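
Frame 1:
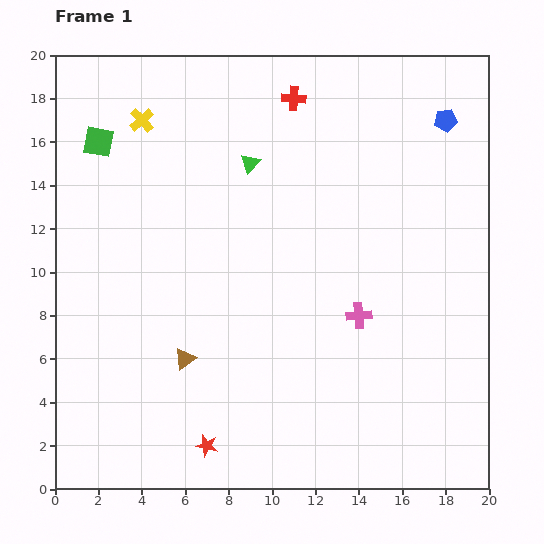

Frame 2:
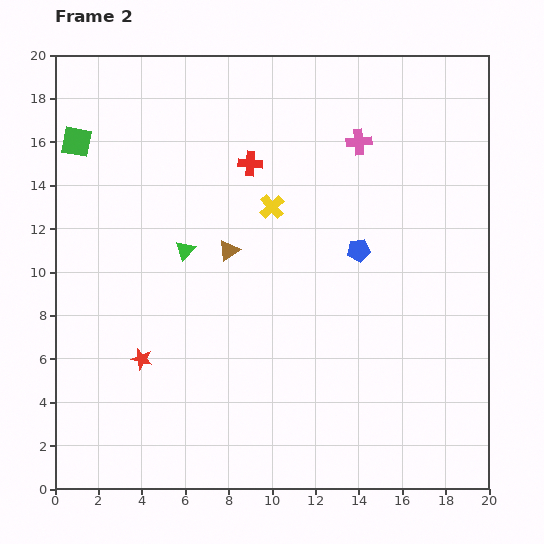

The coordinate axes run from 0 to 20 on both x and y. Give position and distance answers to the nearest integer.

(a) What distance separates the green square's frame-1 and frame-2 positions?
1

The green square moved from (2, 16) to (1, 16), a distance of √(1² + 0²) ≈ 1.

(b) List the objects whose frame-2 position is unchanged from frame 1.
none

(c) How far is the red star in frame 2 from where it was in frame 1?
5

The red star moved from (7, 2) to (4, 6), a distance of √(3² + 4²) ≈ 5.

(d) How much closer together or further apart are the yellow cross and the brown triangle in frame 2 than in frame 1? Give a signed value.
-8

Distance in frame 1: 11. Distance in frame 2: 3.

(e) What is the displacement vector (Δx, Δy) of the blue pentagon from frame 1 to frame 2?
(-4, -6)

The blue pentagon was at (18, 17) in frame 1 and (14, 11) in frame 2.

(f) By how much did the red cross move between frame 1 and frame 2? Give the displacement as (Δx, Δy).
(-2, -3)

The red cross was at (11, 18) in frame 1 and (9, 15) in frame 2.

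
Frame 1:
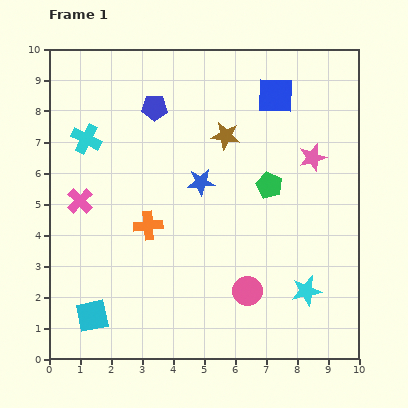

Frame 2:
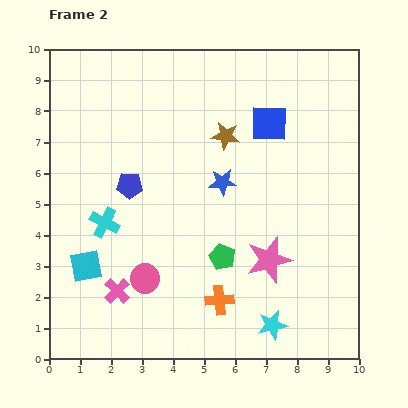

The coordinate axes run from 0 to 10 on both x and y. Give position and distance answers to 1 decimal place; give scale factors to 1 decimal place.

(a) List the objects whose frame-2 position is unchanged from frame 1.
the brown star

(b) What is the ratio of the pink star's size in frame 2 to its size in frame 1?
1.7×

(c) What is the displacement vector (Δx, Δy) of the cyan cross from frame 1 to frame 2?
(0.6, -2.7)

The cyan cross was at (1.2, 7.1) in frame 1 and (1.8, 4.4) in frame 2.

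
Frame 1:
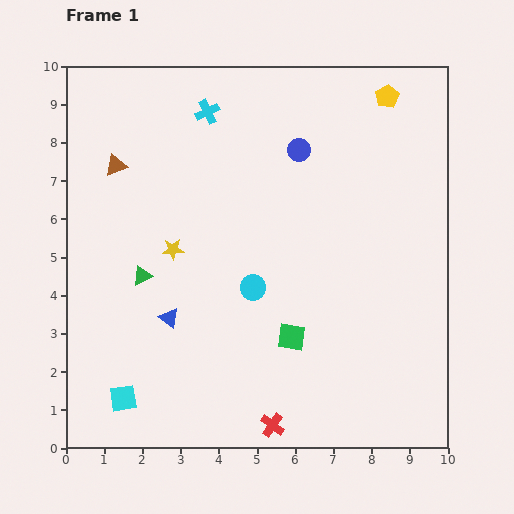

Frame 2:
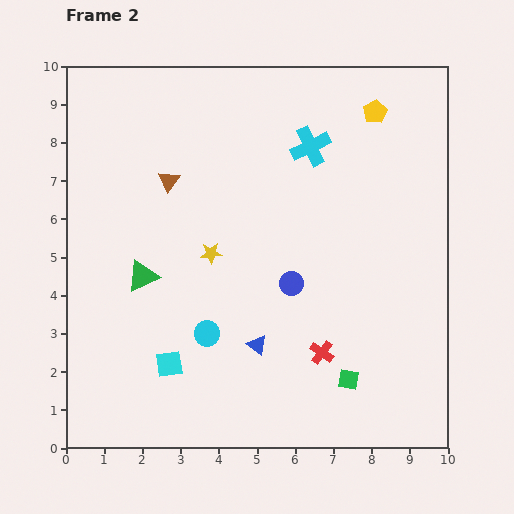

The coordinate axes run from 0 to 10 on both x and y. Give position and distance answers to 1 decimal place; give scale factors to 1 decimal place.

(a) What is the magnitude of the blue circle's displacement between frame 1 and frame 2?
3.5

The blue circle moved from (6.1, 7.8) to (5.9, 4.3), a distance of √(0.2² + 3.5²) ≈ 3.5.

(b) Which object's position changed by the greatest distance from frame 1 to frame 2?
the blue circle

(moved 3.5; next 2.8)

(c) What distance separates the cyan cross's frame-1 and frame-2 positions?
2.8

The cyan cross moved from (3.7, 8.8) to (6.4, 7.9), a distance of √(2.7² + 0.9²) ≈ 2.8.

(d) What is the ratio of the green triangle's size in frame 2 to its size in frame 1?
1.7×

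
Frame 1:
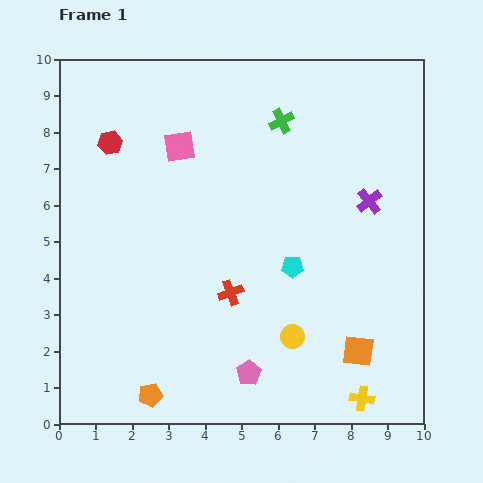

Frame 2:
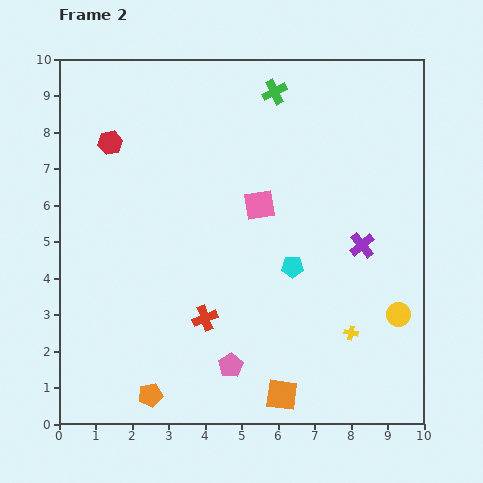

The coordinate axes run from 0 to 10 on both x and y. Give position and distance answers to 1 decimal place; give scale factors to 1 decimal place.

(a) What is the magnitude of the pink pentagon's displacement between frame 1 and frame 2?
0.5

The pink pentagon moved from (5.2, 1.4) to (4.7, 1.6), a distance of √(0.5² + 0.2²) ≈ 0.5.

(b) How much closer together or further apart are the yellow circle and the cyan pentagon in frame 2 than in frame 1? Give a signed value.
+1.3

Distance in frame 1: 1.9. Distance in frame 2: 3.2.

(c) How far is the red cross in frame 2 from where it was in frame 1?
1.0

The red cross moved from (4.7, 3.6) to (4.0, 2.9), a distance of √(0.7² + 0.7²) ≈ 1.0.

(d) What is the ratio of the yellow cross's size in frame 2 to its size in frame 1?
0.6×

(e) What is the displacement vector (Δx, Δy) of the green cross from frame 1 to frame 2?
(-0.2, 0.8)

The green cross was at (6.1, 8.3) in frame 1 and (5.9, 9.1) in frame 2.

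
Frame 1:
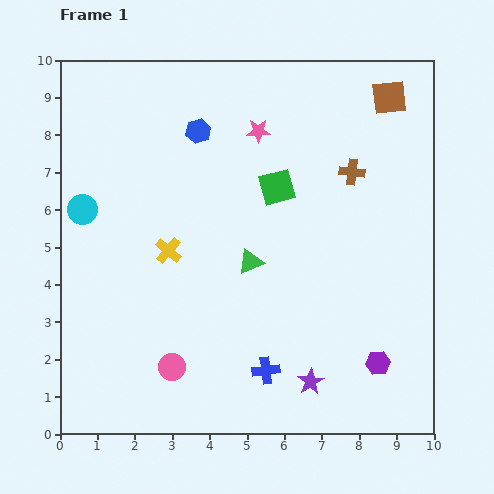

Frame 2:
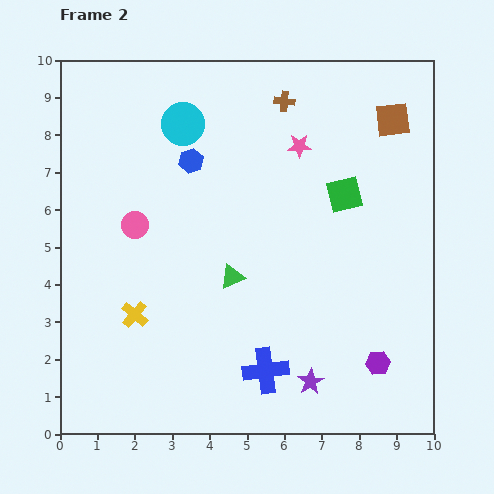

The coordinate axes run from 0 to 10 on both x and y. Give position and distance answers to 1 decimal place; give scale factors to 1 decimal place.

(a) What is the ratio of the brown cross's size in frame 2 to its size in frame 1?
0.8×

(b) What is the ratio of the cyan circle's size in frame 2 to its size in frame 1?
1.4×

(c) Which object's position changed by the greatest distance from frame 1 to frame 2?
the pink circle

(moved 3.9; next 3.5)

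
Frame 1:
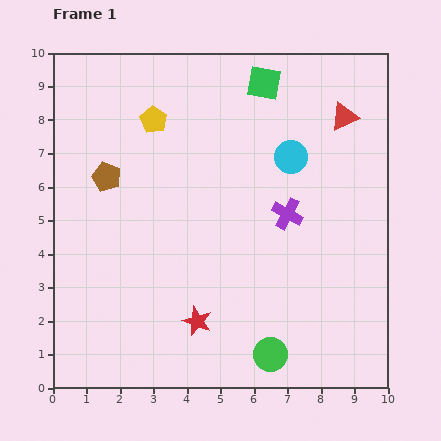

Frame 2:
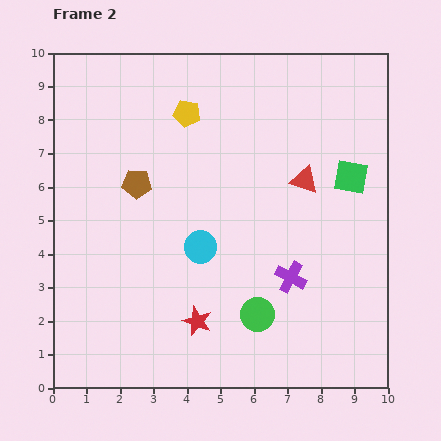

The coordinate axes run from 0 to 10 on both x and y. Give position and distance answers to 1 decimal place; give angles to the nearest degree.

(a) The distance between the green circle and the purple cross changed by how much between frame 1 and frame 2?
-2.7

Distance in frame 1: 4.2. Distance in frame 2: 1.5.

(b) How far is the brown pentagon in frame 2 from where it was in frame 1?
0.9

The brown pentagon moved from (1.6, 6.3) to (2.5, 6.1), a distance of √(0.9² + 0.2²) ≈ 0.9.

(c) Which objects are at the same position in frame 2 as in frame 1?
the red star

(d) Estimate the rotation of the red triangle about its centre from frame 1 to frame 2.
44° clockwise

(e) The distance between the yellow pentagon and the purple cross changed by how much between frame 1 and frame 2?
+0.9

Distance in frame 1: 4.9. Distance in frame 2: 5.8.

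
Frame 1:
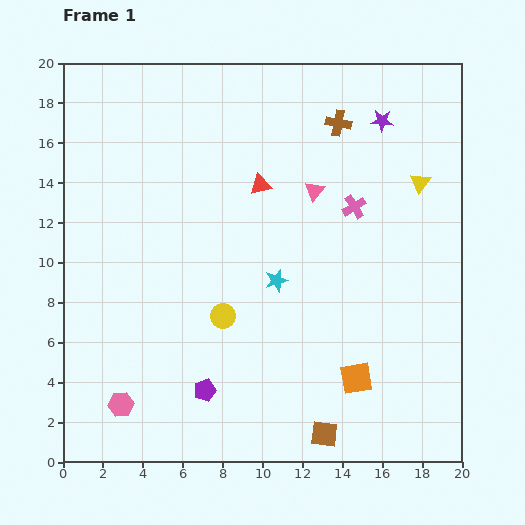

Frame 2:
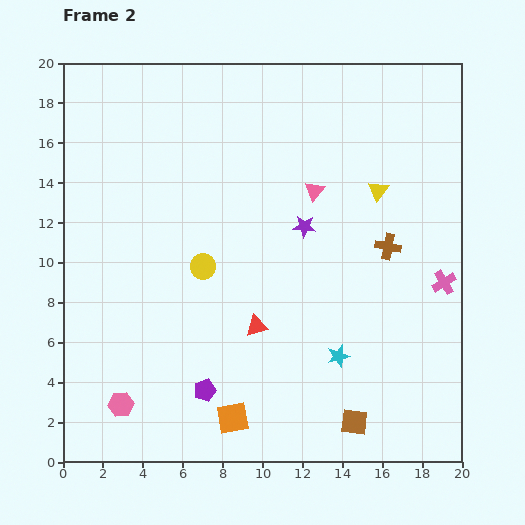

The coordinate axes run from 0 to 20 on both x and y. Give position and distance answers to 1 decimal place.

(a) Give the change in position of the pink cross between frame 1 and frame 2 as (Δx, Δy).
(4.5, -3.8)

The pink cross was at (14.6, 12.8) in frame 1 and (19.1, 9.0) in frame 2.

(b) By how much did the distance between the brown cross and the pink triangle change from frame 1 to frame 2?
+1.0

Distance in frame 1: 3.6. Distance in frame 2: 4.6.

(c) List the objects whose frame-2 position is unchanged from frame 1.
the pink triangle, the pink hexagon, the purple pentagon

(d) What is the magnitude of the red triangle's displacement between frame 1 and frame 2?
7.1

The red triangle moved from (9.9, 13.9) to (9.7, 6.8), a distance of √(0.2² + 7.1²) ≈ 7.1.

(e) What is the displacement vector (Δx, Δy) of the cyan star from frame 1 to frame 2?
(3.1, -3.8)

The cyan star was at (10.7, 9.1) in frame 1 and (13.8, 5.3) in frame 2.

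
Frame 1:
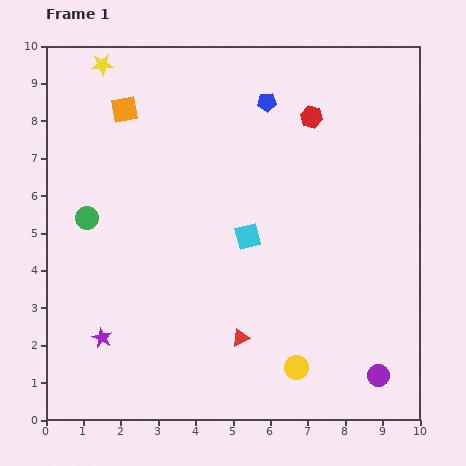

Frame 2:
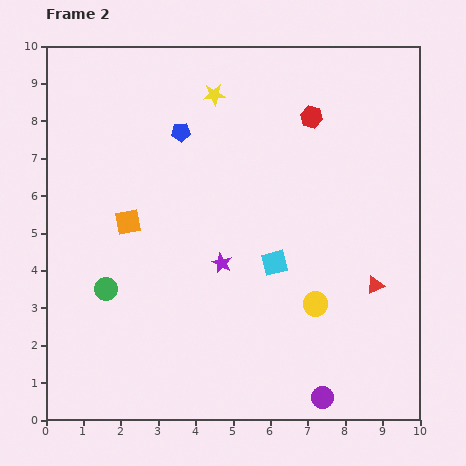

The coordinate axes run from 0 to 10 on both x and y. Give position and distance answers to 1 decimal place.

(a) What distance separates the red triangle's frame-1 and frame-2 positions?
3.9

The red triangle moved from (5.2, 2.2) to (8.8, 3.6), a distance of √(3.6² + 1.4²) ≈ 3.9.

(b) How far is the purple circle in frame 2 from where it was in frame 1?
1.6

The purple circle moved from (8.9, 1.2) to (7.4, 0.6), a distance of √(1.5² + 0.6²) ≈ 1.6.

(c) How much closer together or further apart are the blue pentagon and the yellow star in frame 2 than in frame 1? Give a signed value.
-3.2

Distance in frame 1: 4.5. Distance in frame 2: 1.3.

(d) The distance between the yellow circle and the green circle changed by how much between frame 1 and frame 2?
-1.3

Distance in frame 1: 6.9. Distance in frame 2: 5.6.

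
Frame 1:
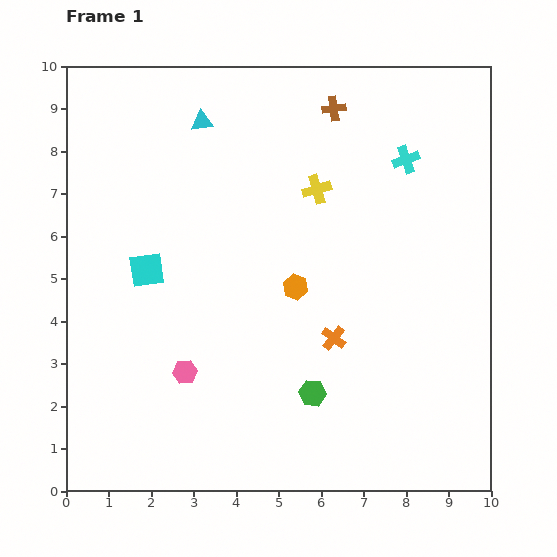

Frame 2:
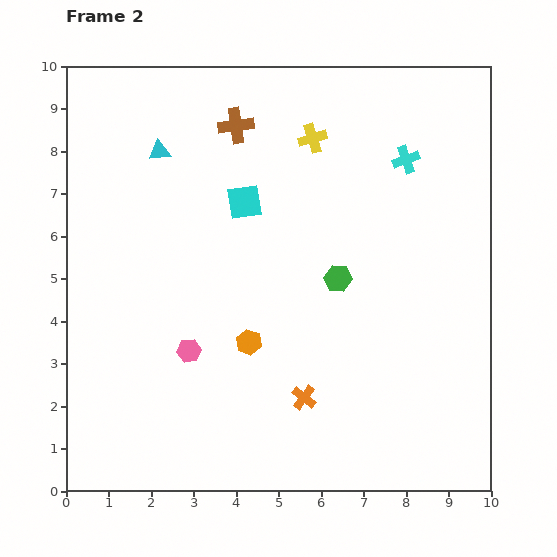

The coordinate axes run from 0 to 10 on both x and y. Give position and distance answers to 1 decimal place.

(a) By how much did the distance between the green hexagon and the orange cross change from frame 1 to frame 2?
+1.5

Distance in frame 1: 1.4. Distance in frame 2: 2.9.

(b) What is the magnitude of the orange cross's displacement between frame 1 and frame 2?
1.6

The orange cross moved from (6.3, 3.6) to (5.6, 2.2), a distance of √(0.7² + 1.4²) ≈ 1.6.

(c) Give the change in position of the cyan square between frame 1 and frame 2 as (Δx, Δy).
(2.3, 1.6)

The cyan square was at (1.9, 5.2) in frame 1 and (4.2, 6.8) in frame 2.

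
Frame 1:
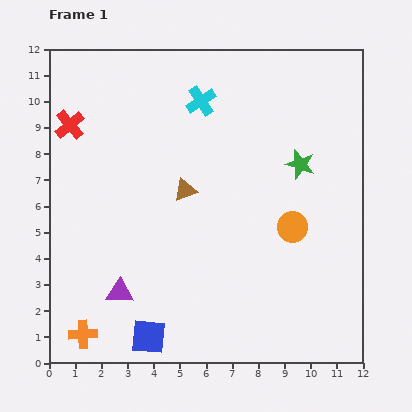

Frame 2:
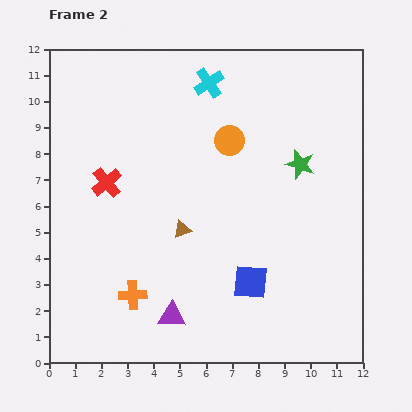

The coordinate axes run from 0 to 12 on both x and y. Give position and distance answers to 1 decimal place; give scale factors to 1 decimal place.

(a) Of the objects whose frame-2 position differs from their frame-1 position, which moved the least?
the cyan cross

(moved 0.8)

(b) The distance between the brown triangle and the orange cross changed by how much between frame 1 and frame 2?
-3.6

Distance in frame 1: 6.7. Distance in frame 2: 3.1.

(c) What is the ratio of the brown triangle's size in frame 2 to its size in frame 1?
0.8×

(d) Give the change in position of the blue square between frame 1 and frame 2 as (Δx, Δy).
(3.9, 2.1)

The blue square was at (3.8, 1.0) in frame 1 and (7.7, 3.1) in frame 2.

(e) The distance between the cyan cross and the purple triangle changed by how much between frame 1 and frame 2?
+1.1

Distance in frame 1: 7.9. Distance in frame 2: 9.0.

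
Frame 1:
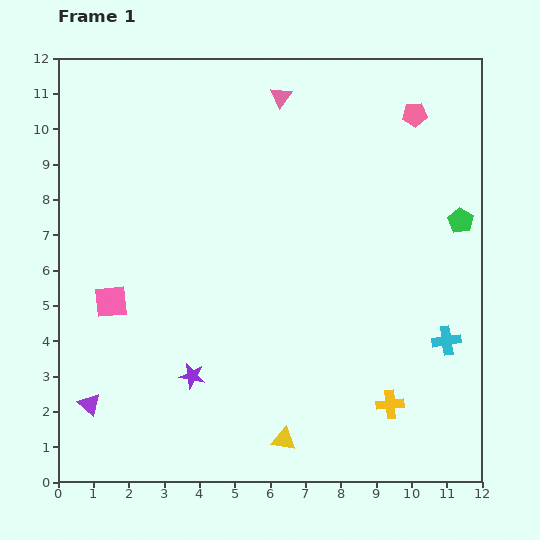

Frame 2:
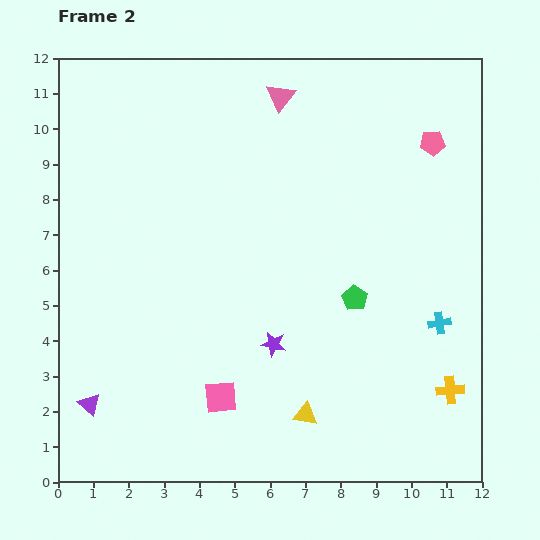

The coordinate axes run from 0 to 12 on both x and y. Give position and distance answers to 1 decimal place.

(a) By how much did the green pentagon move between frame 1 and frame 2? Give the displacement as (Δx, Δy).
(-3.0, -2.2)

The green pentagon was at (11.4, 7.4) in frame 1 and (8.4, 5.2) in frame 2.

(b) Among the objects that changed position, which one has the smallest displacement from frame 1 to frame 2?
the cyan cross

(moved 0.5)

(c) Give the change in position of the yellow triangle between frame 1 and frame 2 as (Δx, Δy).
(0.6, 0.7)

The yellow triangle was at (6.4, 1.2) in frame 1 and (7.0, 1.9) in frame 2.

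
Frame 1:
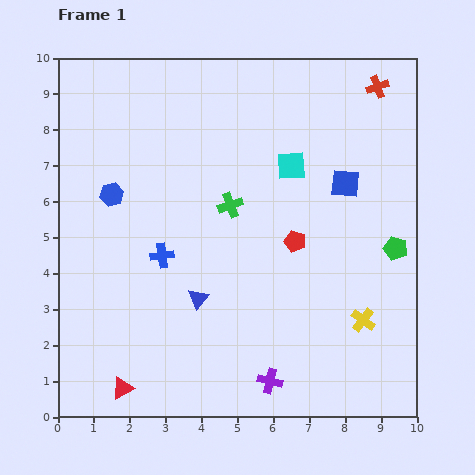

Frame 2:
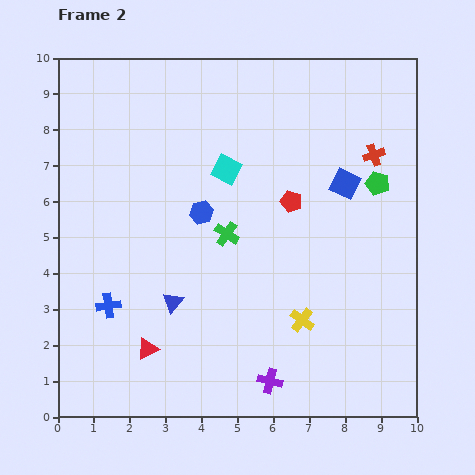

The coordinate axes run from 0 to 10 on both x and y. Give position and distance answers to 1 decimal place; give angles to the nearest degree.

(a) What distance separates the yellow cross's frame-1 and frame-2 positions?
1.7

The yellow cross moved from (8.5, 2.7) to (6.8, 2.7), a distance of √(1.7² + 0.0²) ≈ 1.7.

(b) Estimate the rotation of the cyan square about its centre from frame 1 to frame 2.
30° clockwise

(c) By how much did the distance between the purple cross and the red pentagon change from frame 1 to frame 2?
+1.0

Distance in frame 1: 4.0. Distance in frame 2: 5.0.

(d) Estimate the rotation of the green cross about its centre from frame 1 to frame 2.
37° counter-clockwise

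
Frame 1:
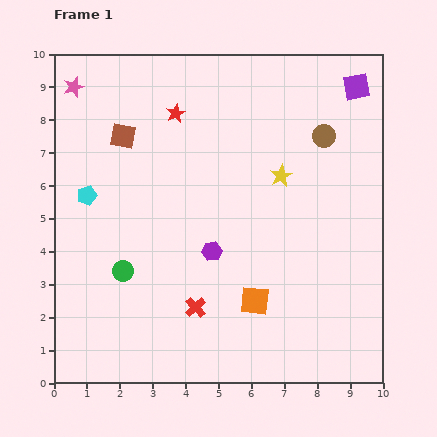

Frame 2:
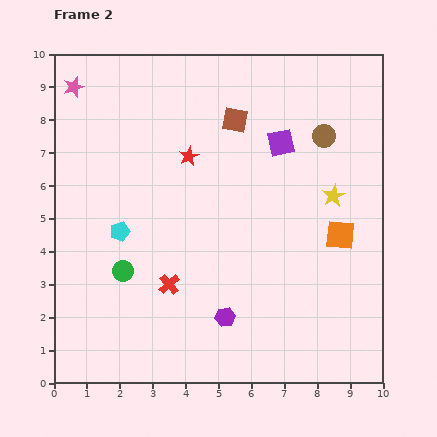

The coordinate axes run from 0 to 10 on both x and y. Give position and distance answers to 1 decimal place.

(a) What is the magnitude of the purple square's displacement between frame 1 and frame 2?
2.9

The purple square moved from (9.2, 9.0) to (6.9, 7.3), a distance of √(2.3² + 1.7²) ≈ 2.9.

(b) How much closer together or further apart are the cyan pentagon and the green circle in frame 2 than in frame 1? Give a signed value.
-1.3

Distance in frame 1: 2.5. Distance in frame 2: 1.2.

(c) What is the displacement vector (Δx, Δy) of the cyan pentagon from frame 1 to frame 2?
(1.0, -1.1)

The cyan pentagon was at (1.0, 5.7) in frame 1 and (2.0, 4.6) in frame 2.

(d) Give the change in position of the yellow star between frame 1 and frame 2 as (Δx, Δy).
(1.6, -0.6)

The yellow star was at (6.9, 6.3) in frame 1 and (8.5, 5.7) in frame 2.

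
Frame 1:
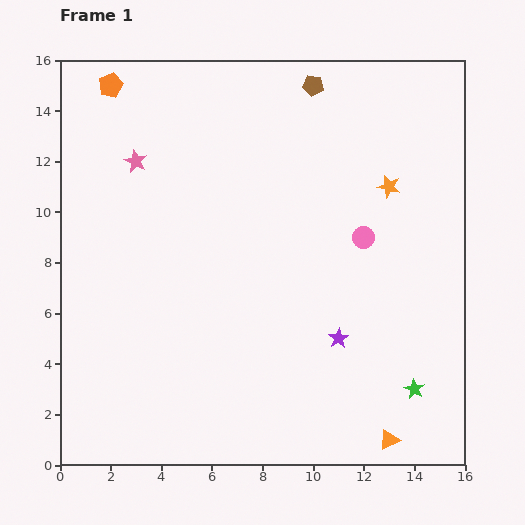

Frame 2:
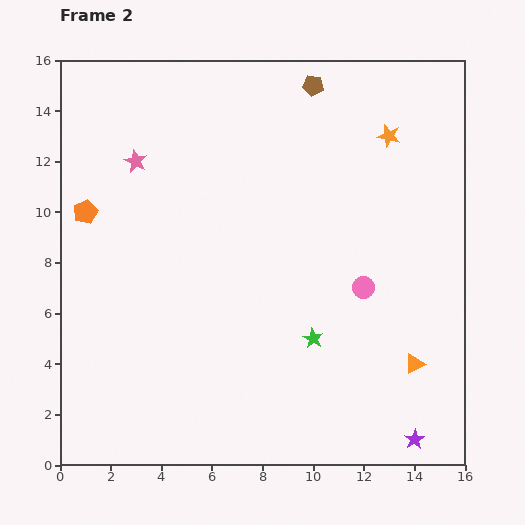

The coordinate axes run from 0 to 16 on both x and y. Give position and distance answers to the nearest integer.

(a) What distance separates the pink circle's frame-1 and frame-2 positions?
2

The pink circle moved from (12, 9) to (12, 7), a distance of √(0² + 2²) ≈ 2.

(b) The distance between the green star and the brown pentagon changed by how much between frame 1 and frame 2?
-3

Distance in frame 1: 13. Distance in frame 2: 10.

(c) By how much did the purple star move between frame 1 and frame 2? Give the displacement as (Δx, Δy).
(3, -4)

The purple star was at (11, 5) in frame 1 and (14, 1) in frame 2.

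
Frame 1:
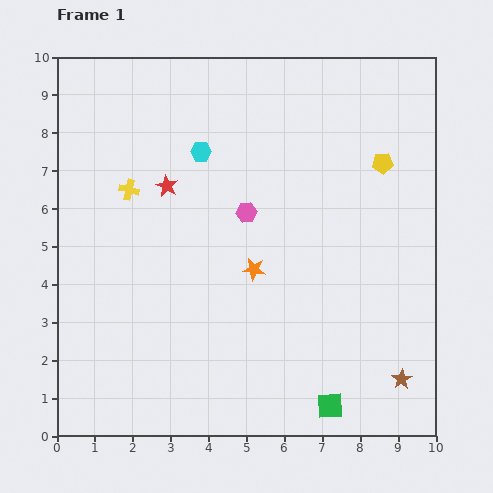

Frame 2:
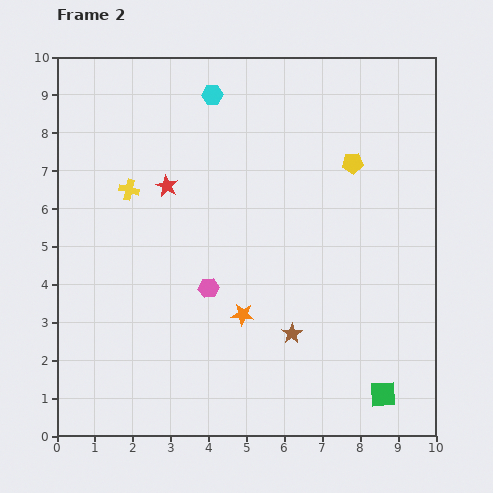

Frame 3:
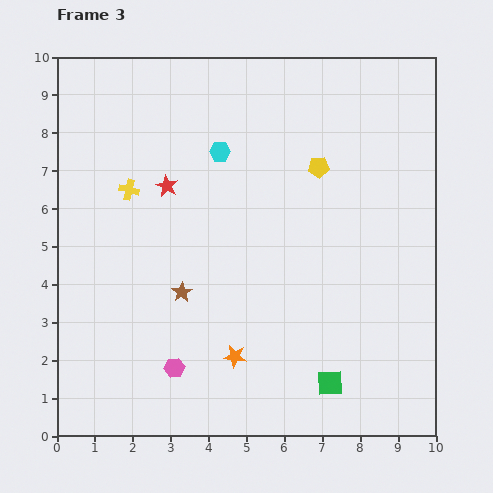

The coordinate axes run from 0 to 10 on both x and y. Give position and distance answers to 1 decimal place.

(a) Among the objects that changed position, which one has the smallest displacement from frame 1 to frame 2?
the yellow pentagon

(moved 0.8)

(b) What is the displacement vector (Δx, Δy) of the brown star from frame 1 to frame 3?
(-5.8, 2.3)

The brown star was at (9.1, 1.5) in frame 1 and (3.3, 3.8) in frame 3.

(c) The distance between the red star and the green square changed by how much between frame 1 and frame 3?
-0.5

Distance in frame 1: 7.2. Distance in frame 3: 6.7.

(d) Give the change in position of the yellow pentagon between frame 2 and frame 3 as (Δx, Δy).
(-0.9, -0.1)

The yellow pentagon was at (7.8, 7.2) in frame 2 and (6.9, 7.1) in frame 3.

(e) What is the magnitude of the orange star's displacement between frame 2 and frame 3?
1.1

The orange star moved from (4.9, 3.2) to (4.7, 2.1), a distance of √(0.2² + 1.1²) ≈ 1.1.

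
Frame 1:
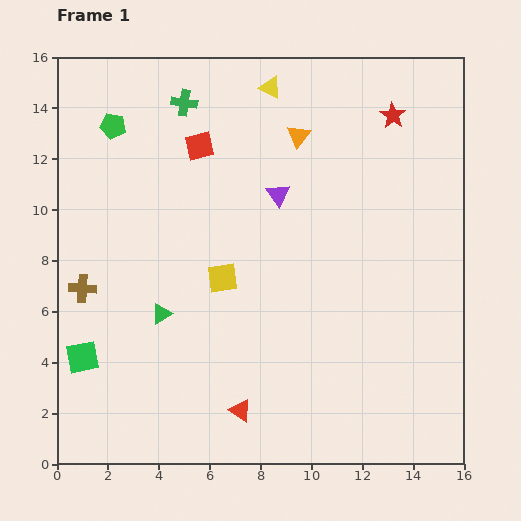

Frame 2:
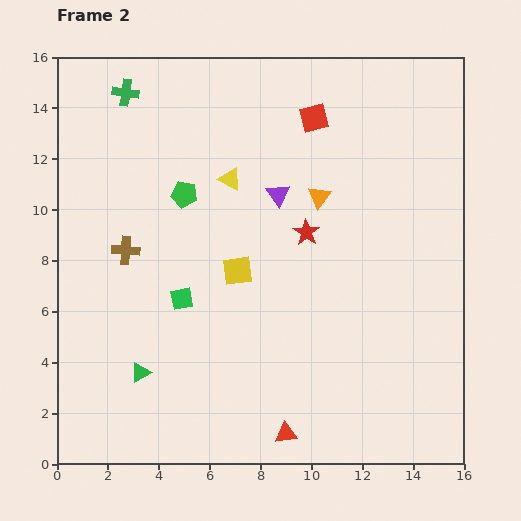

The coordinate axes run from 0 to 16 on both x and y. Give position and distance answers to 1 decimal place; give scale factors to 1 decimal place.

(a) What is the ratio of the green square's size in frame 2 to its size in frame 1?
0.7×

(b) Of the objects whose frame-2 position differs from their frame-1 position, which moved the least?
the yellow square

(moved 0.7)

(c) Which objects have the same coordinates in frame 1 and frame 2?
the purple triangle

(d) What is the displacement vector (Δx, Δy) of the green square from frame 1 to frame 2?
(3.9, 2.3)

The green square was at (1.0, 4.2) in frame 1 and (4.9, 6.5) in frame 2.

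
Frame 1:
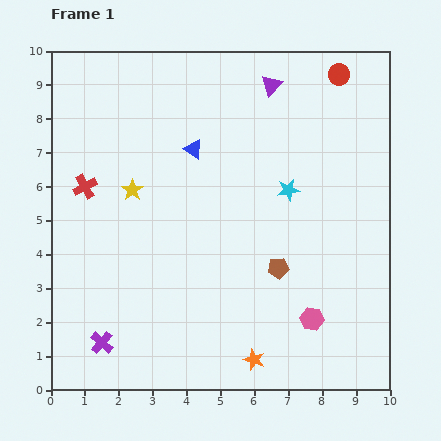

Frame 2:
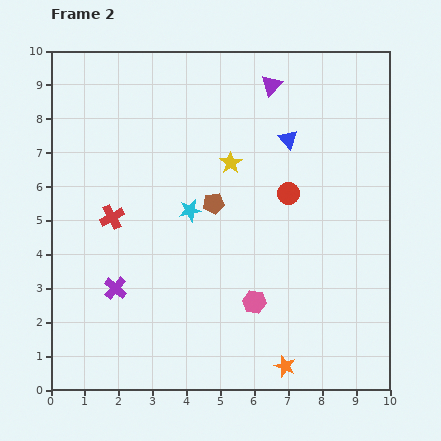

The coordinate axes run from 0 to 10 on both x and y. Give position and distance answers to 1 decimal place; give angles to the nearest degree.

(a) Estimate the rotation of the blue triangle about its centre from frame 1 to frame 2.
18° clockwise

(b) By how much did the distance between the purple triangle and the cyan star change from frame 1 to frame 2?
+1.3

Distance in frame 1: 3.1. Distance in frame 2: 4.4.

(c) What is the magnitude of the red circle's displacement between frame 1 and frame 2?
3.8

The red circle moved from (8.5, 9.3) to (7.0, 5.8), a distance of √(1.5² + 3.5²) ≈ 3.8.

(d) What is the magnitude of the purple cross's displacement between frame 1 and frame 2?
1.6

The purple cross moved from (1.5, 1.4) to (1.9, 3.0), a distance of √(0.4² + 1.6²) ≈ 1.6.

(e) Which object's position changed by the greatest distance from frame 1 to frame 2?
the red circle

(moved 3.8; next 3.0)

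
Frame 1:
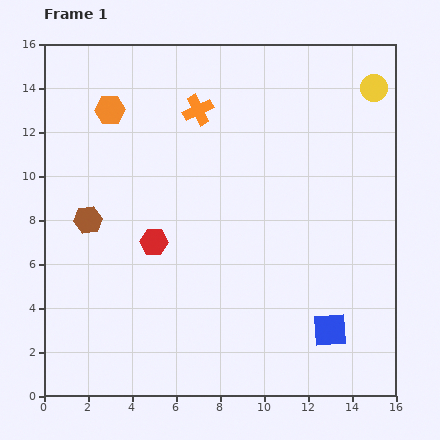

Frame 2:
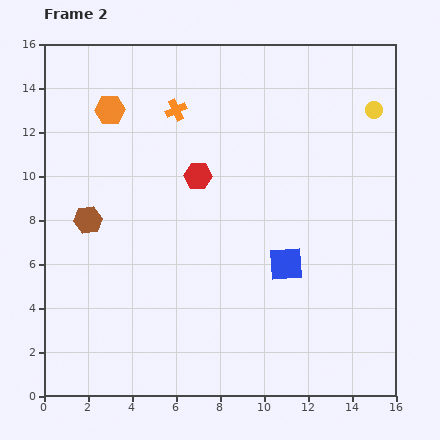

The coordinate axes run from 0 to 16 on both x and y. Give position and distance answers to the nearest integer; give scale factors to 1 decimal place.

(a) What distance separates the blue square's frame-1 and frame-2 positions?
4

The blue square moved from (13, 3) to (11, 6), a distance of √(2² + 3²) ≈ 4.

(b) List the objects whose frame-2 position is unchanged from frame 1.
the brown hexagon, the orange hexagon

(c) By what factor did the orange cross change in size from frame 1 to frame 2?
0.7×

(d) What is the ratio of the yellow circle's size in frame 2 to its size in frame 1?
0.6×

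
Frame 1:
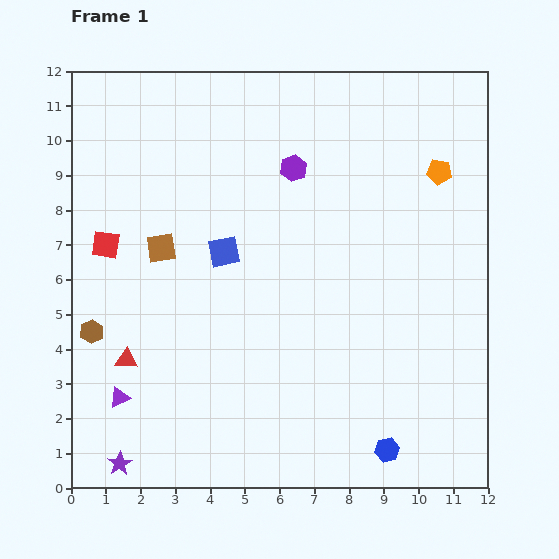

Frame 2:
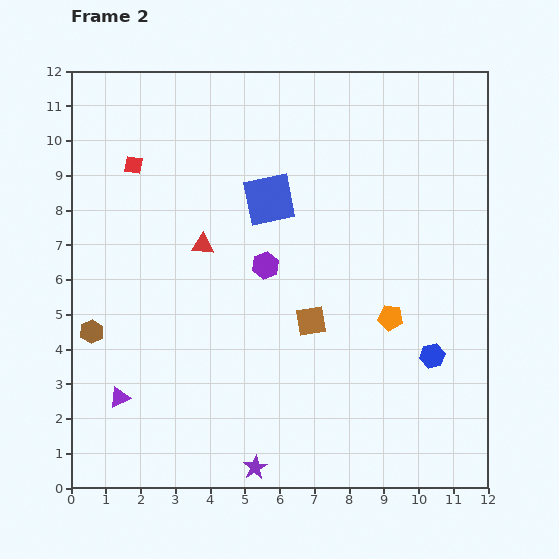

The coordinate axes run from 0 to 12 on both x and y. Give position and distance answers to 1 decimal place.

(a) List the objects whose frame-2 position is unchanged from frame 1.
the brown hexagon, the purple triangle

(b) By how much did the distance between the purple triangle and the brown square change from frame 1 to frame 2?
+1.4

Distance in frame 1: 4.5. Distance in frame 2: 5.9.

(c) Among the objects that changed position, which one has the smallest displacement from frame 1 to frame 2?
the blue square

(moved 2.0)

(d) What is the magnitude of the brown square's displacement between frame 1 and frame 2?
4.8

The brown square moved from (2.6, 6.9) to (6.9, 4.8), a distance of √(4.3² + 2.1²) ≈ 4.8.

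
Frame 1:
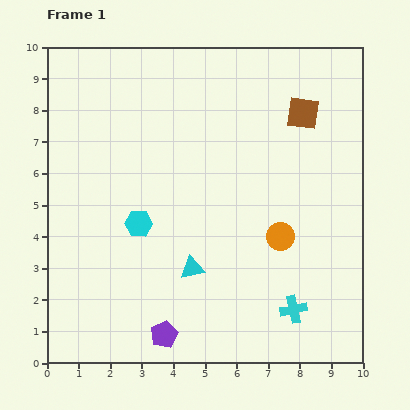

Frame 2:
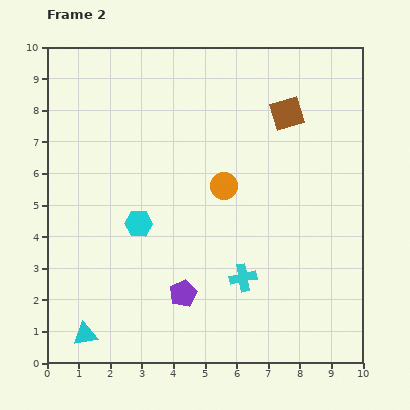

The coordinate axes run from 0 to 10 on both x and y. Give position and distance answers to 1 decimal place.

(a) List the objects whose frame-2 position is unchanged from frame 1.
the cyan hexagon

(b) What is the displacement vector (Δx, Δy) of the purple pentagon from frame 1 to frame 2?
(0.6, 1.3)

The purple pentagon was at (3.7, 0.9) in frame 1 and (4.3, 2.2) in frame 2.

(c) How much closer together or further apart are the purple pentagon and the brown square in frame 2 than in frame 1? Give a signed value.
-1.7

Distance in frame 1: 8.3. Distance in frame 2: 6.6.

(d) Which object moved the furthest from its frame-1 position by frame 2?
the cyan triangle

(moved 4.0; next 2.4)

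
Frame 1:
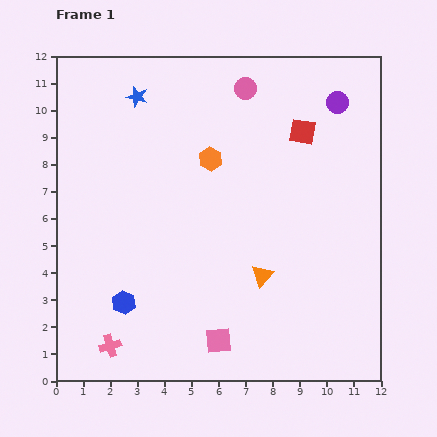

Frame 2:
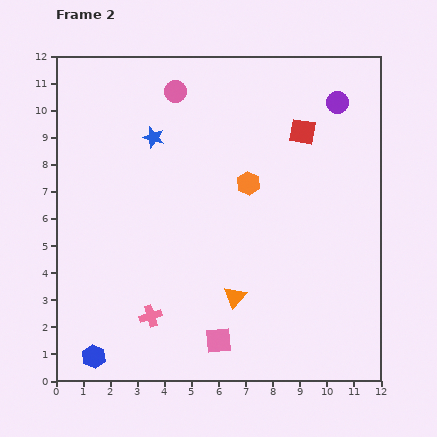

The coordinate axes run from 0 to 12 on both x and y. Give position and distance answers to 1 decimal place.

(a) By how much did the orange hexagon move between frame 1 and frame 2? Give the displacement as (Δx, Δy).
(1.4, -0.9)

The orange hexagon was at (5.7, 8.2) in frame 1 and (7.1, 7.3) in frame 2.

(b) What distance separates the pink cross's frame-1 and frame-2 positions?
1.9

The pink cross moved from (2.0, 1.3) to (3.5, 2.4), a distance of √(1.5² + 1.1²) ≈ 1.9.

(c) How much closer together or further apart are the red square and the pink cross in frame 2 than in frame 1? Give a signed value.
-1.8

Distance in frame 1: 10.6. Distance in frame 2: 8.8.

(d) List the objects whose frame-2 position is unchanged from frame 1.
the pink square, the red square, the purple circle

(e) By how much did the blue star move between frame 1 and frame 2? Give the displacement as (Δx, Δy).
(0.6, -1.5)

The blue star was at (3.0, 10.5) in frame 1 and (3.6, 9.0) in frame 2.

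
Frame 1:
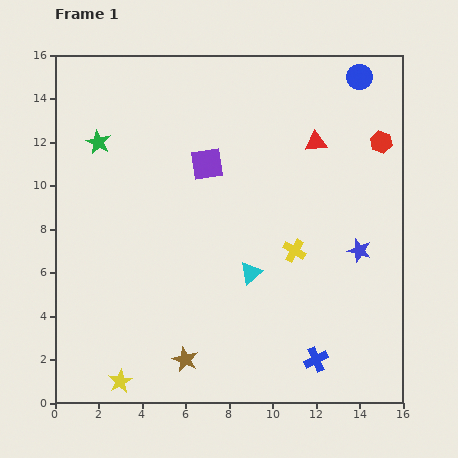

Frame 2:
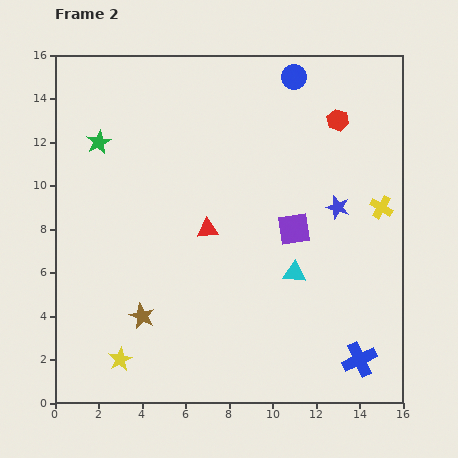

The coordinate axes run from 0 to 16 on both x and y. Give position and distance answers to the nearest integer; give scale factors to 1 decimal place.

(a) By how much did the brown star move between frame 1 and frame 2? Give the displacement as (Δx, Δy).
(-2, 2)

The brown star was at (6, 2) in frame 1 and (4, 4) in frame 2.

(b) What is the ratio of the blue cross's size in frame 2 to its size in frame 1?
1.5×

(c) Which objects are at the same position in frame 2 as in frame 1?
the green star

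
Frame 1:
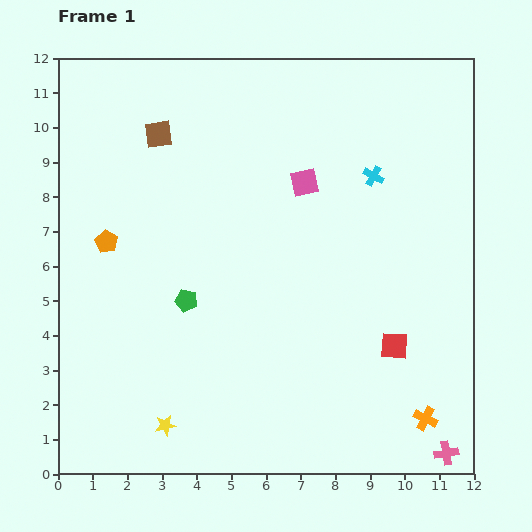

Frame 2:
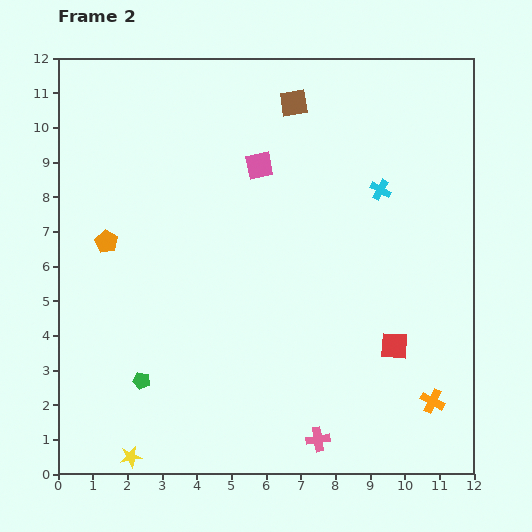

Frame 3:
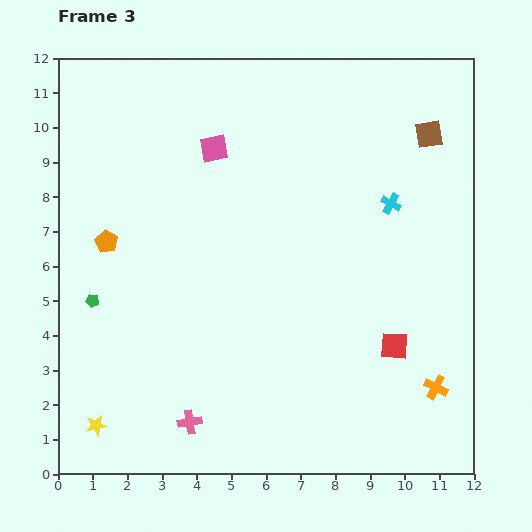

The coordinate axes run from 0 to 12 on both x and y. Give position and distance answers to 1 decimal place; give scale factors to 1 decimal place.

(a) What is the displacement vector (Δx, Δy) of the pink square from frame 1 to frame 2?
(-1.3, 0.5)

The pink square was at (7.1, 8.4) in frame 1 and (5.8, 8.9) in frame 2.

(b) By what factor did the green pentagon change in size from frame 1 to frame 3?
0.6×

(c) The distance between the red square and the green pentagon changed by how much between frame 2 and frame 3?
+1.4

Distance in frame 2: 7.4. Distance in frame 3: 8.8.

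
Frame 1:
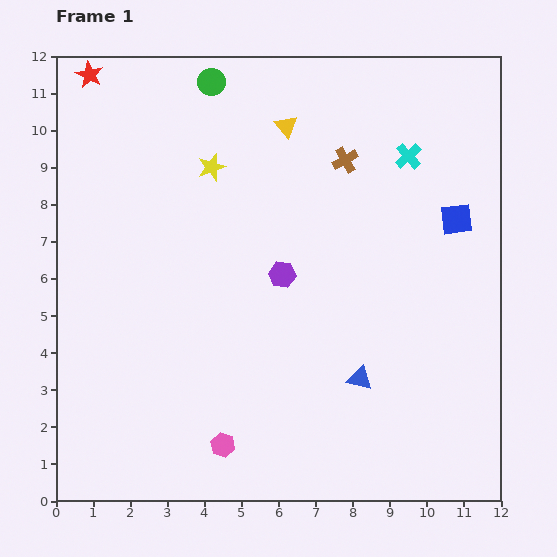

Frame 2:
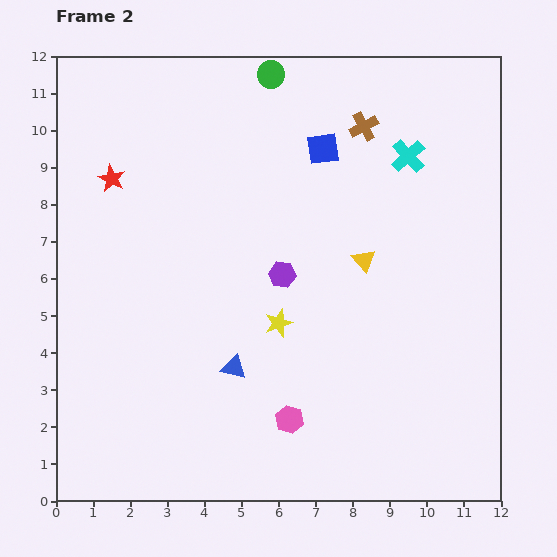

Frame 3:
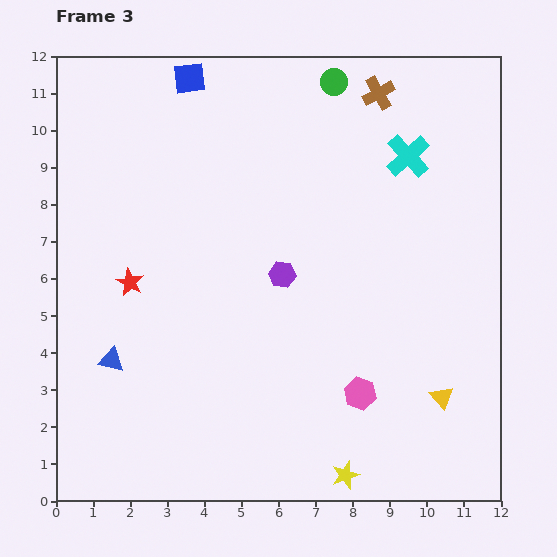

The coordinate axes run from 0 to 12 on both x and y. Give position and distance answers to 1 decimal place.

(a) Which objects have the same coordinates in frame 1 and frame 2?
the cyan cross, the purple hexagon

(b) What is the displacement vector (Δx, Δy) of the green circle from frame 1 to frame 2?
(1.6, 0.2)

The green circle was at (4.2, 11.3) in frame 1 and (5.8, 11.5) in frame 2.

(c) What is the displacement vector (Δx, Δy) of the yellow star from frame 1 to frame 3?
(3.6, -8.3)

The yellow star was at (4.2, 9.0) in frame 1 and (7.8, 0.7) in frame 3.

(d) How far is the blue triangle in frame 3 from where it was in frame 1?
6.7

The blue triangle moved from (8.2, 3.3) to (1.5, 3.8), a distance of √(6.7² + 0.5²) ≈ 6.7.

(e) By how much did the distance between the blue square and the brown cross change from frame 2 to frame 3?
+3.8

Distance in frame 2: 1.3. Distance in frame 3: 5.1.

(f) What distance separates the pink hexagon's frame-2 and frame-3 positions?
2.0

The pink hexagon moved from (6.3, 2.2) to (8.2, 2.9), a distance of √(1.9² + 0.7²) ≈ 2.0.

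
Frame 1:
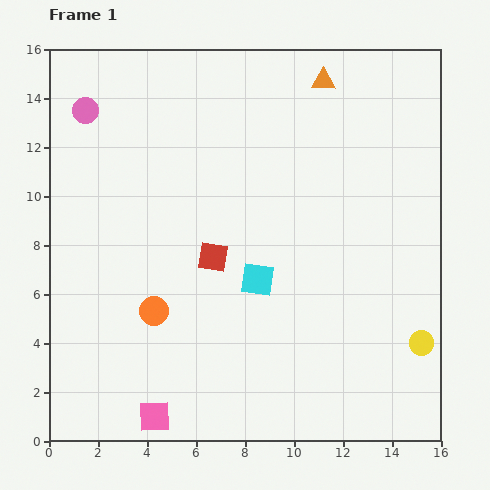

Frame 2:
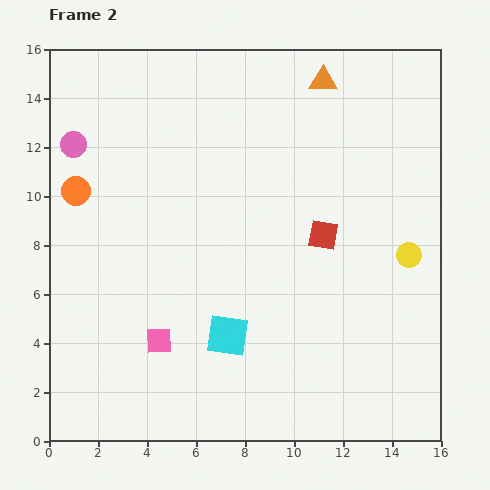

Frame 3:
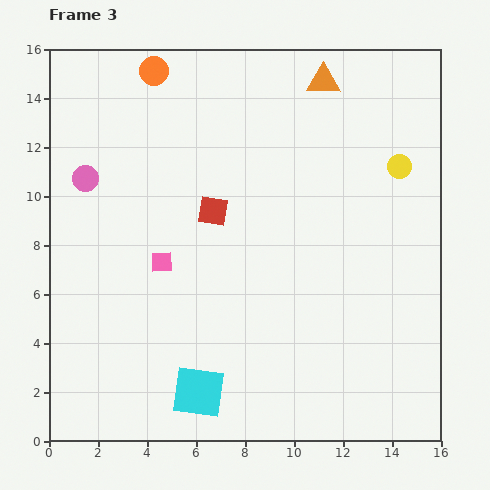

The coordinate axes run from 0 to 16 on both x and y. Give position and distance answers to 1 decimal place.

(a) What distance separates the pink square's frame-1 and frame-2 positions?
3.1

The pink square moved from (4.3, 1.0) to (4.5, 4.1), a distance of √(0.2² + 3.1²) ≈ 3.1.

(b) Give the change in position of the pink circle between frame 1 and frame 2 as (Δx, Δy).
(-0.5, -1.4)

The pink circle was at (1.5, 13.5) in frame 1 and (1.0, 12.1) in frame 2.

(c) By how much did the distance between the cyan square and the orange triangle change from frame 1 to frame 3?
+5.2

Distance in frame 1: 8.5. Distance in frame 3: 13.7.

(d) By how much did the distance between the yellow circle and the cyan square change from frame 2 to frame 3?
+4.2

Distance in frame 2: 8.1. Distance in frame 3: 12.3.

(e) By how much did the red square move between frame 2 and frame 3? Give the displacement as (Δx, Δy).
(-4.5, 1.0)

The red square was at (11.2, 8.4) in frame 2 and (6.7, 9.4) in frame 3.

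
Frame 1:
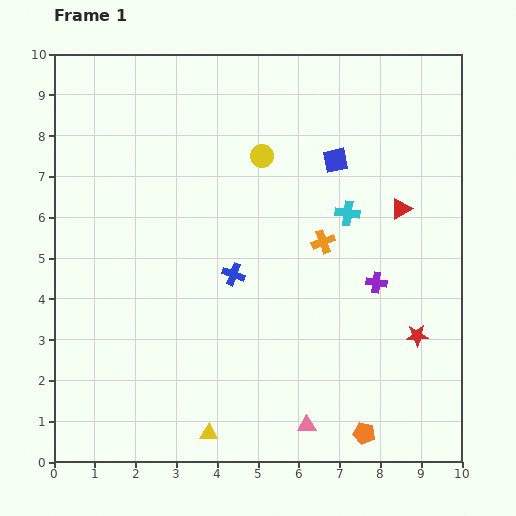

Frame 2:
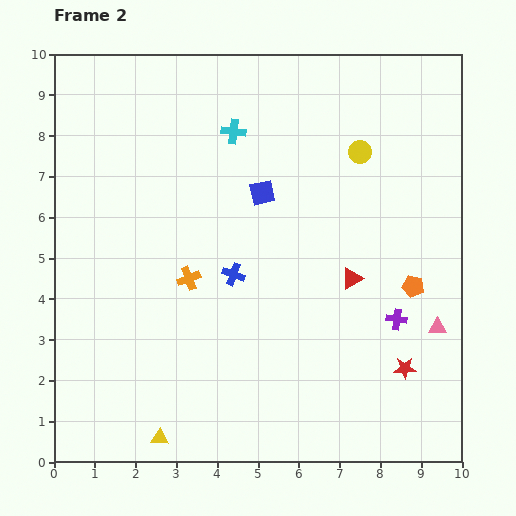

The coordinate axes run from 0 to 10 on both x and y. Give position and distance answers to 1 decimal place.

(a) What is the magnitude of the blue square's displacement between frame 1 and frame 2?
2.0

The blue square moved from (6.9, 7.4) to (5.1, 6.6), a distance of √(1.8² + 0.8²) ≈ 2.0.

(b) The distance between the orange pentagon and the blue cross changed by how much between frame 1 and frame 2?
-0.6

Distance in frame 1: 5.0. Distance in frame 2: 4.4.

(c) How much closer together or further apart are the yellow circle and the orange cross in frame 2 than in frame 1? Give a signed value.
+2.6

Distance in frame 1: 2.6. Distance in frame 2: 5.2.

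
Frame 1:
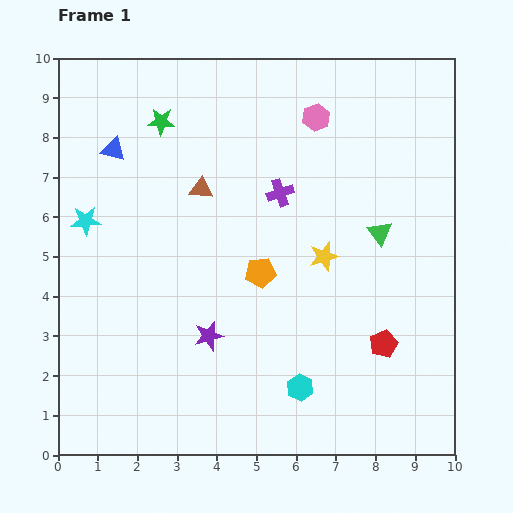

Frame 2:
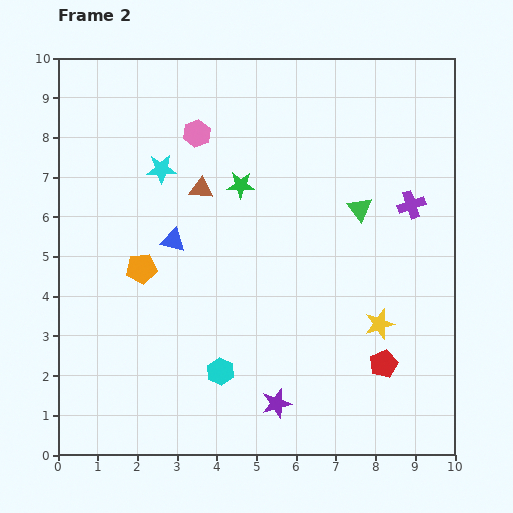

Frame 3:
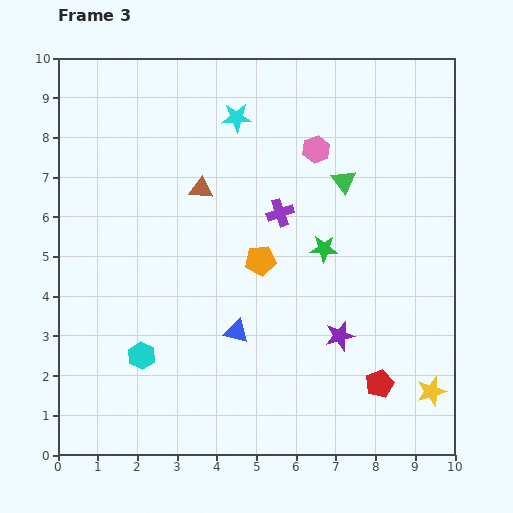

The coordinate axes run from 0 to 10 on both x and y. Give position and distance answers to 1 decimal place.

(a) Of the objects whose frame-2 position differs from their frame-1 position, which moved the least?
the red pentagon

(moved 0.5)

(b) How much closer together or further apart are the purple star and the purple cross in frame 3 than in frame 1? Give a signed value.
-0.6

Distance in frame 1: 4.0. Distance in frame 3: 3.4.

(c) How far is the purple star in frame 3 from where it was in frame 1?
3.3

The purple star moved from (3.8, 3.0) to (7.1, 3.0), a distance of √(3.3² + 0.0²) ≈ 3.3.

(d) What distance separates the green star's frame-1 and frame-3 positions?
5.2

The green star moved from (2.6, 8.4) to (6.7, 5.2), a distance of √(4.1² + 3.2²) ≈ 5.2.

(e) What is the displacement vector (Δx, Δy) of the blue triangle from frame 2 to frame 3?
(1.6, -2.3)

The blue triangle was at (2.9, 5.4) in frame 2 and (4.5, 3.1) in frame 3.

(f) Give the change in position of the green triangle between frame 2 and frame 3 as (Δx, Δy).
(-0.4, 0.7)

The green triangle was at (7.6, 6.2) in frame 2 and (7.2, 6.9) in frame 3.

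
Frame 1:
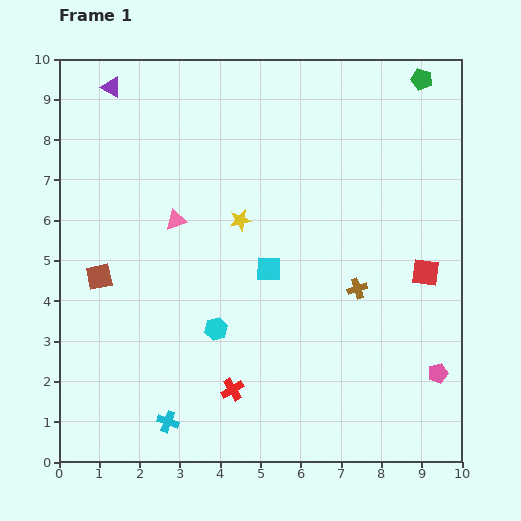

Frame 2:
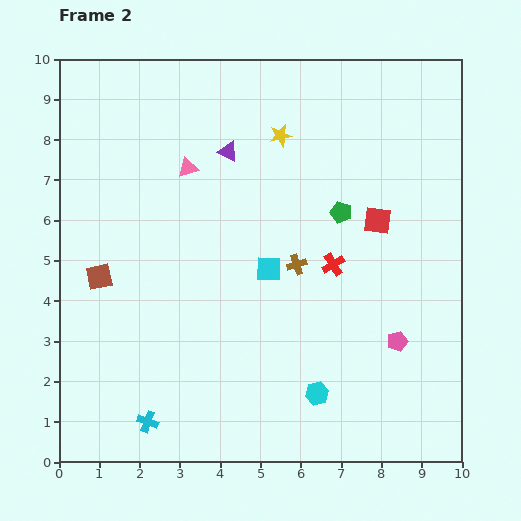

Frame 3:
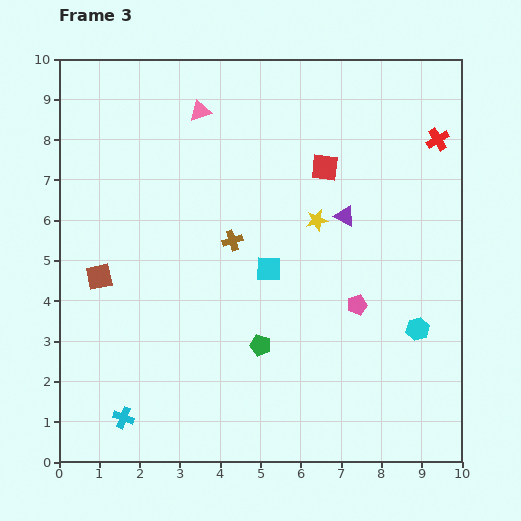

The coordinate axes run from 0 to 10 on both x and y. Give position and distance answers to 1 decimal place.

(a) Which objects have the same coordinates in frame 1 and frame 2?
the cyan square, the brown square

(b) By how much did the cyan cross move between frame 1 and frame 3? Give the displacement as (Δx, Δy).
(-1.1, 0.1)

The cyan cross was at (2.7, 1.0) in frame 1 and (1.6, 1.1) in frame 3.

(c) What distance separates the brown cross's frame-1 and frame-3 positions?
3.3

The brown cross moved from (7.4, 4.3) to (4.3, 5.5), a distance of √(3.1² + 1.2²) ≈ 3.3.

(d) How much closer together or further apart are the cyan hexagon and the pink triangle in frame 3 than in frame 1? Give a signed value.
+4.7

Distance in frame 1: 2.9. Distance in frame 3: 7.6.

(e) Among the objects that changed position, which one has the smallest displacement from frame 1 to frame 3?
the cyan cross

(moved 1.1)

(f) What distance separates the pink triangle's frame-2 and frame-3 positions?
1.4

The pink triangle moved from (3.2, 7.3) to (3.5, 8.7), a distance of √(0.3² + 1.4²) ≈ 1.4.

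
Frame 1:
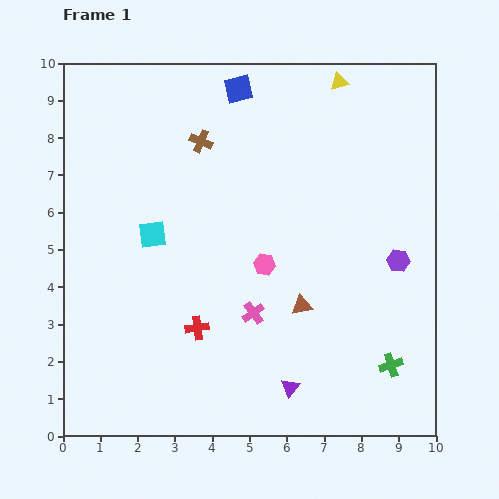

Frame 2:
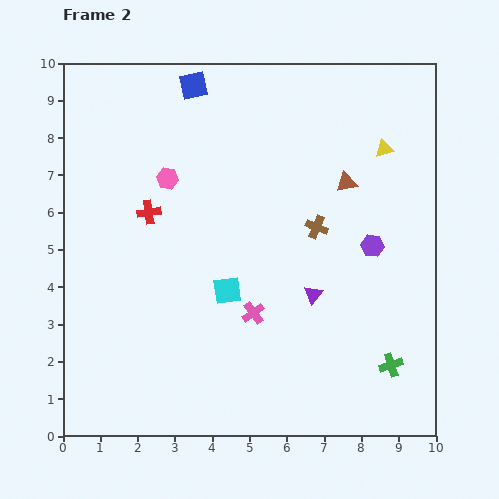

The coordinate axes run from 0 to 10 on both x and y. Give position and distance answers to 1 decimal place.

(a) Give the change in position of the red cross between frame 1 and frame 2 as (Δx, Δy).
(-1.3, 3.1)

The red cross was at (3.6, 2.9) in frame 1 and (2.3, 6.0) in frame 2.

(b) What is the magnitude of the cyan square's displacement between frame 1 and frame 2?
2.5

The cyan square moved from (2.4, 5.4) to (4.4, 3.9), a distance of √(2.0² + 1.5²) ≈ 2.5.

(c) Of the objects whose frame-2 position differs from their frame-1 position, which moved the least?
the purple hexagon

(moved 0.8)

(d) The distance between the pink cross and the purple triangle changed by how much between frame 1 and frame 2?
-0.5

Distance in frame 1: 2.2. Distance in frame 2: 1.7.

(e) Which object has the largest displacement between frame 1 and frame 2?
the brown cross

(moved 3.9; next 3.5)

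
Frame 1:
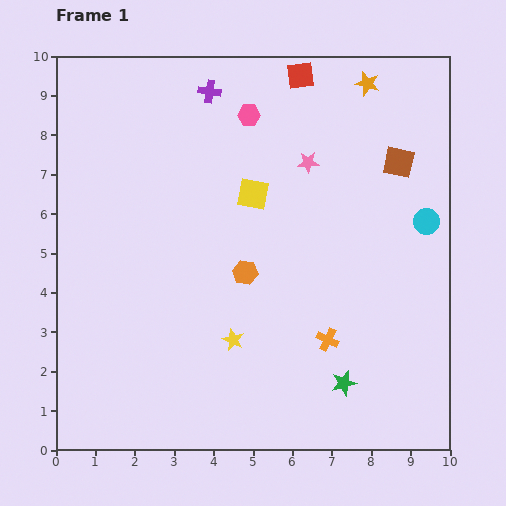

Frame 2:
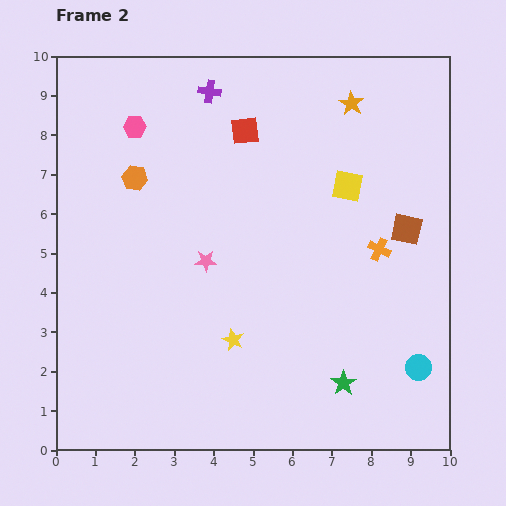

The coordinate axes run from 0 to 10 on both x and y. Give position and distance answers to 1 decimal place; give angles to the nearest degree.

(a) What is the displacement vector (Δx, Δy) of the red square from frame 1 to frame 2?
(-1.4, -1.4)

The red square was at (6.2, 9.5) in frame 1 and (4.8, 8.1) in frame 2.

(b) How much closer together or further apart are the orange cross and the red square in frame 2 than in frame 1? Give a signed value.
-2.2

Distance in frame 1: 6.7. Distance in frame 2: 4.5.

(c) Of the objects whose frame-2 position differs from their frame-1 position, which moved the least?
the orange star

(moved 0.6)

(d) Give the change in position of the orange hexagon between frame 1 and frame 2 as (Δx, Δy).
(-2.8, 2.4)

The orange hexagon was at (4.8, 4.5) in frame 1 and (2.0, 6.9) in frame 2.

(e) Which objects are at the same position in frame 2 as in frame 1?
the purple cross, the green star, the yellow star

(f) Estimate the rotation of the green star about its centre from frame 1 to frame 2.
20° counter-clockwise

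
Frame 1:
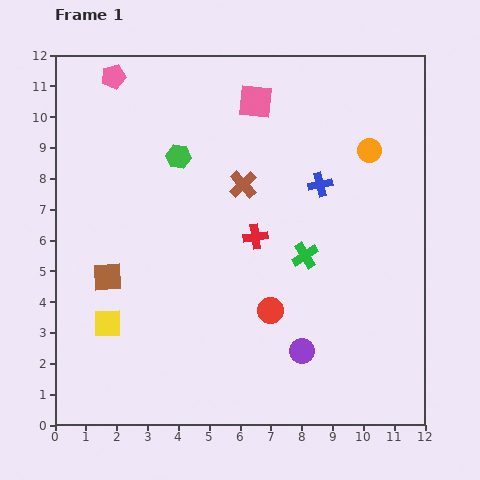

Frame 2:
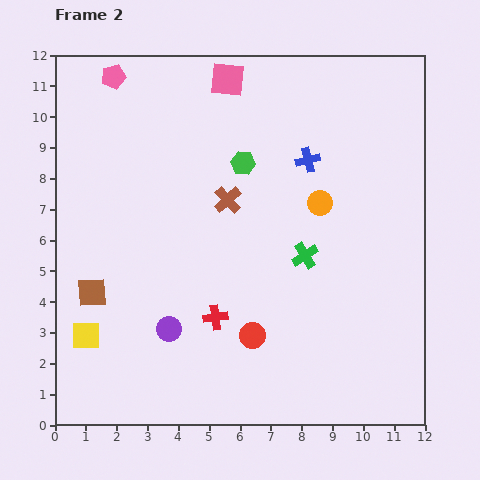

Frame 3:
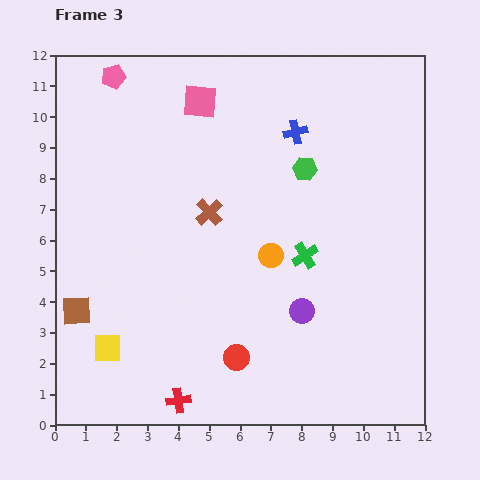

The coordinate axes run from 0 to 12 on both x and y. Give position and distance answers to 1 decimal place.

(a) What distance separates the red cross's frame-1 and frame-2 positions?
2.9

The red cross moved from (6.5, 6.1) to (5.2, 3.5), a distance of √(1.3² + 2.6²) ≈ 2.9.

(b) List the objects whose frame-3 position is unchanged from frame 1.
the green cross, the pink pentagon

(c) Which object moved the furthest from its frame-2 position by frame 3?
the purple circle

(moved 4.3; next 3.0)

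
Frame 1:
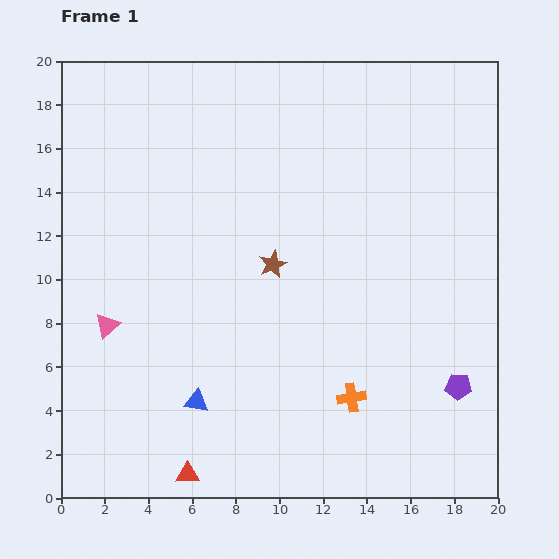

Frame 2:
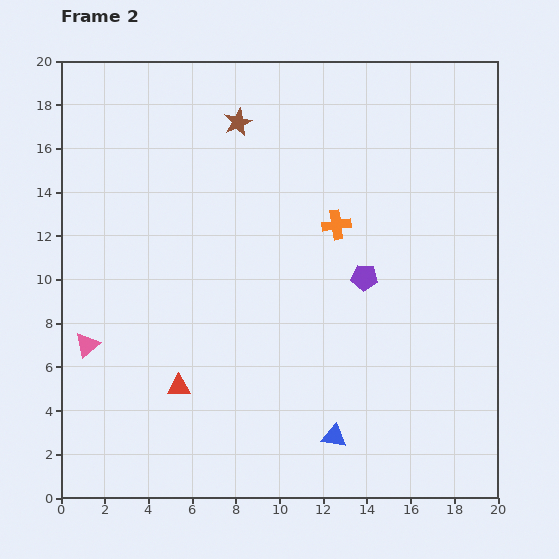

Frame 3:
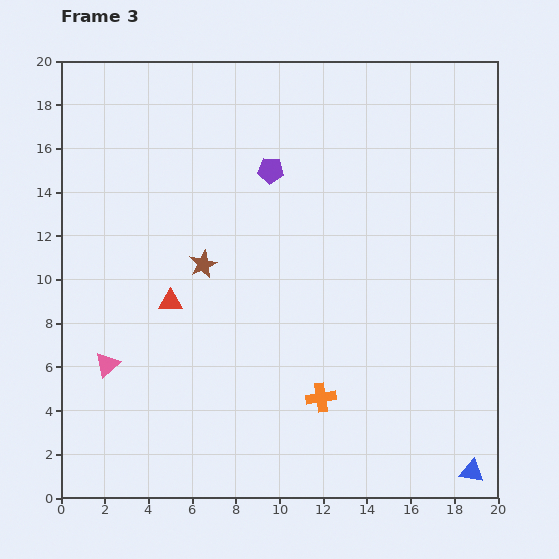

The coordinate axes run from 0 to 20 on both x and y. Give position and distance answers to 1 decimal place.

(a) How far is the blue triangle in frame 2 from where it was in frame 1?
6.5

The blue triangle moved from (6.2, 4.4) to (12.5, 2.8), a distance of √(6.3² + 1.6²) ≈ 6.5.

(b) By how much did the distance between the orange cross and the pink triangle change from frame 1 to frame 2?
+1.0

Distance in frame 1: 11.7. Distance in frame 2: 12.7.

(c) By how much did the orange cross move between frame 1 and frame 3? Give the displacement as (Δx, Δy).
(-1.4, 0.0)

The orange cross was at (13.3, 4.6) in frame 1 and (11.9, 4.6) in frame 3.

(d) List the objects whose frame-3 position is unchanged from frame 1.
none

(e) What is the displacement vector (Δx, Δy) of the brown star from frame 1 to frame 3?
(-3.2, 0.0)

The brown star was at (9.7, 10.7) in frame 1 and (6.5, 10.7) in frame 3.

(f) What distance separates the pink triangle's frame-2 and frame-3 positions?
1.3

The pink triangle moved from (1.2, 7.0) to (2.1, 6.1), a distance of √(0.9² + 0.9²) ≈ 1.3.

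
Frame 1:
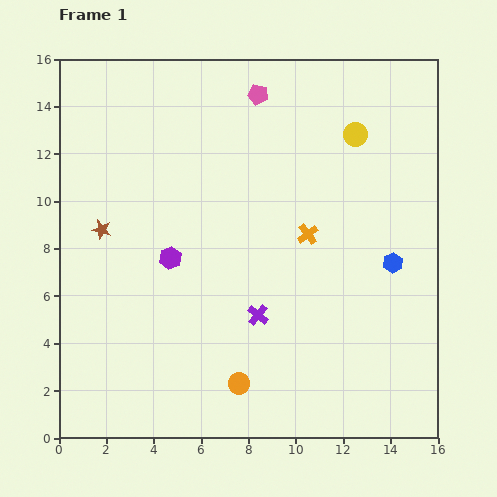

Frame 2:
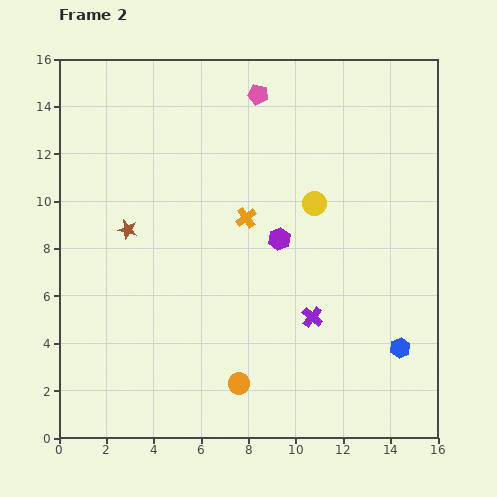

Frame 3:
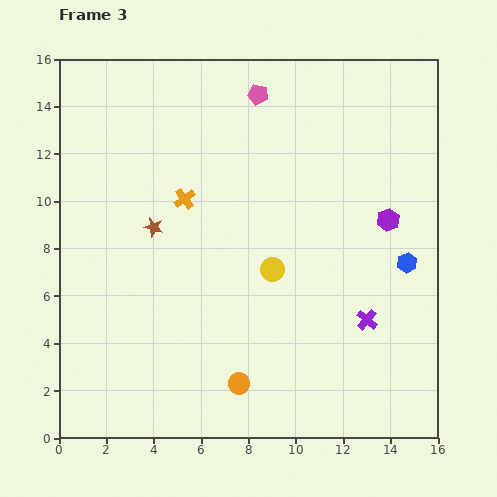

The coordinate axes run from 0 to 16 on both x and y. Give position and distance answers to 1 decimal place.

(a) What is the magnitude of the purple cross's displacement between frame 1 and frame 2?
2.3

The purple cross moved from (8.4, 5.2) to (10.7, 5.1), a distance of √(2.3² + 0.1²) ≈ 2.3.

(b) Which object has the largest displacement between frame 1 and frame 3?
the purple hexagon

(moved 9.3; next 6.7)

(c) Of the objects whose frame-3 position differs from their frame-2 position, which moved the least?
the brown star

(moved 1.1)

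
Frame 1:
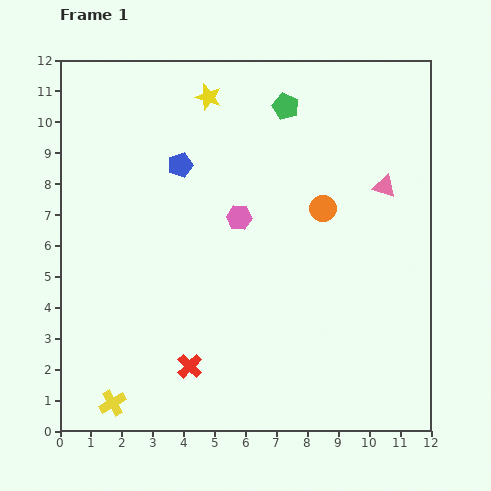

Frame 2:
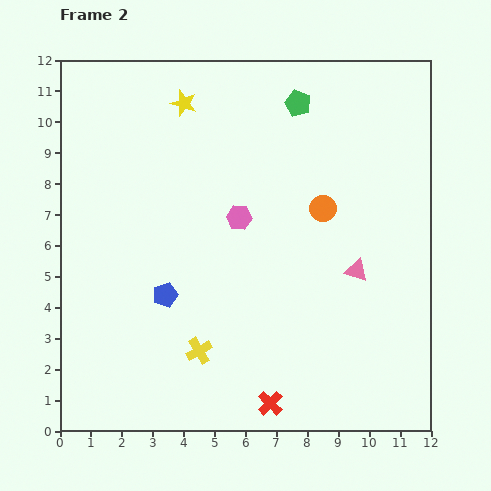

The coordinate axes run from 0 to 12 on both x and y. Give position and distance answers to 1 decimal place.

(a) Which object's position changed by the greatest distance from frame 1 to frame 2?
the blue pentagon

(moved 4.2; next 3.3)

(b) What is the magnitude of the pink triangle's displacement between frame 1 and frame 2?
2.8

The pink triangle moved from (10.5, 7.9) to (9.6, 5.2), a distance of √(0.9² + 2.7²) ≈ 2.8.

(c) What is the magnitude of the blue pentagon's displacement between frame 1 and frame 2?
4.2

The blue pentagon moved from (3.9, 8.6) to (3.4, 4.4), a distance of √(0.5² + 4.2²) ≈ 4.2.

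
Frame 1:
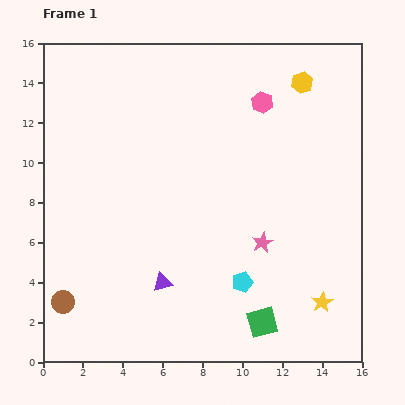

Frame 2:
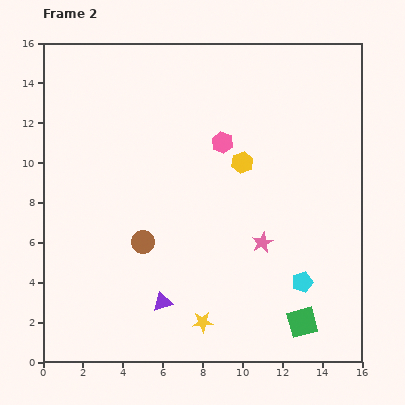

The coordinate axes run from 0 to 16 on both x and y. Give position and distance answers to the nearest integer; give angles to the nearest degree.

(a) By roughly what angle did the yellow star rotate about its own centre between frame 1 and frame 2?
25° clockwise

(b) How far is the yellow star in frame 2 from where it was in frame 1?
6

The yellow star moved from (14, 3) to (8, 2), a distance of √(6² + 1²) ≈ 6.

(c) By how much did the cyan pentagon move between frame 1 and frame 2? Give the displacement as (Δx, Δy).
(3, 0)

The cyan pentagon was at (10, 4) in frame 1 and (13, 4) in frame 2.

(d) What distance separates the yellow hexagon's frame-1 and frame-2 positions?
5

The yellow hexagon moved from (13, 14) to (10, 10), a distance of √(3² + 4²) ≈ 5.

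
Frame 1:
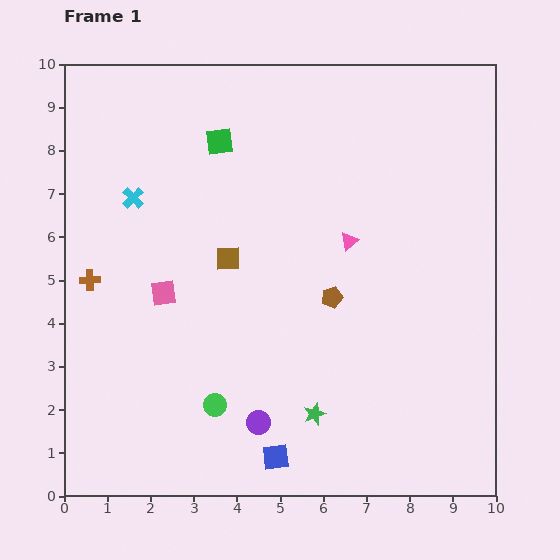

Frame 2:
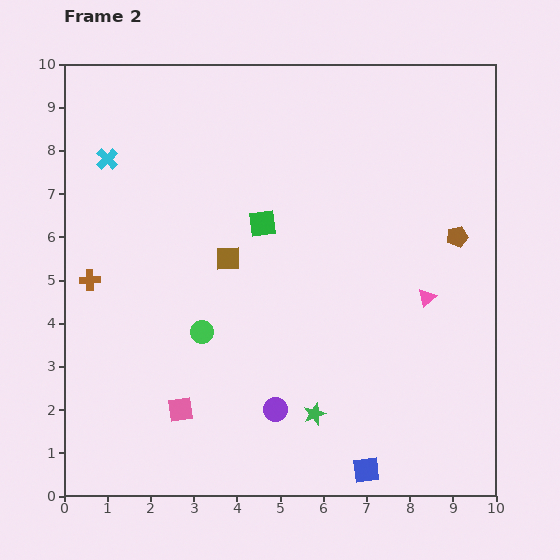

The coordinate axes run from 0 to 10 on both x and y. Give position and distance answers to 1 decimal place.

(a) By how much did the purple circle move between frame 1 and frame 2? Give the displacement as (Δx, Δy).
(0.4, 0.3)

The purple circle was at (4.5, 1.7) in frame 1 and (4.9, 2.0) in frame 2.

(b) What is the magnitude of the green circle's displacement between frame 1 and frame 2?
1.7

The green circle moved from (3.5, 2.1) to (3.2, 3.8), a distance of √(0.3² + 1.7²) ≈ 1.7.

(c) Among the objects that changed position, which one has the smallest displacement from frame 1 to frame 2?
the purple circle

(moved 0.5)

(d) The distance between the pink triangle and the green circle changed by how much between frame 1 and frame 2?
+0.4

Distance in frame 1: 4.9. Distance in frame 2: 5.3.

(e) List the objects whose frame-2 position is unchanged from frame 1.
the green star, the brown square, the brown cross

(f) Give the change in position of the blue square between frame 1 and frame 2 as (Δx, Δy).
(2.1, -0.3)

The blue square was at (4.9, 0.9) in frame 1 and (7.0, 0.6) in frame 2.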